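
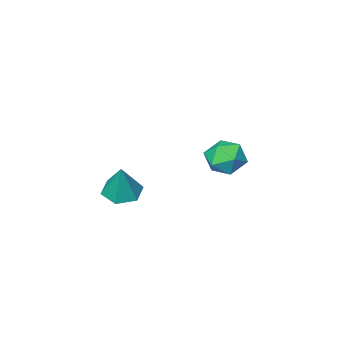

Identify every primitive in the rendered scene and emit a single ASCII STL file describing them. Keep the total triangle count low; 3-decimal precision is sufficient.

solid 
facet normal -0.412 0.816 0.405
outer loop
vertex -3.897 -0.439 2.758
vertex -3.712 -0.912 3.901
vertex -2.831 -0.203 3.368
endloop
endfacet
facet normal -0.093 0.972 -0.214
outer loop
vertex -3.897 -0.439 2.758
vertex -2.831 -0.203 3.368
vertex -2.806 -0.47 2.146
endloop
endfacet
facet normal -0.390 0.570 -0.723
outer loop
vertex -3.897 -0.439 2.758
vertex -2.806 -0.47 2.146
vertex -3.673 -1.344 1.924
endloop
endfacet
facet normal -0.893 0.165 -0.419
outer loop
vertex -3.897 -0.439 2.758
vertex -3.673 -1.344 1.924
vertex -4.233 -1.618 3.009
endloop
endfacet
facet normal -0.907 0.318 0.278
outer loop
vertex -3.897 -0.439 2.758
vertex -4.233 -1.618 3.009
vertex -3.712 -0.912 3.901
endloop
endfacet
facet normal 0.594 0.788 -0.160
outer loop
vertex -2.806 -0.47 2.146
vertex -2.831 -0.203 3.368
vertex -1.947 -0.962 2.911
endloop
endfacet
facet normal 0.078 0.536 0.841
outer loop
vertex -2.831 -0.203 3.368
vertex -3.712 -0.912 3.901
vertex -2.507 -1.236 3.996
endloop
endfacet
facet normal -0.722 -0.271 0.636
outer loop
vertex -3.712 -0.912 3.901
vertex -4.233 -1.618 3.009
vertex -3.374 -2.11 3.774
endloop
endfacet
facet normal -0.699 -0.518 -0.492
outer loop
vertex -4.233 -1.618 3.009
vertex -3.673 -1.344 1.924
vertex -3.349 -2.377 2.552
endloop
endfacet
facet normal 0.114 0.137 -0.984
outer loop
vertex -3.673 -1.344 1.924
vertex -2.806 -0.47 2.146
vertex -2.468 -1.668 2.019
endloop
endfacet
facet normal 0.893 -0.165 0.419
outer loop
vertex -2.283 -2.141 3.162
vertex -1.947 -0.962 2.911
vertex -2.507 -1.236 3.996
endloop
endfacet
facet normal 0.390 -0.570 0.723
outer loop
vertex -2.283 -2.141 3.162
vertex -2.507 -1.236 3.996
vertex -3.374 -2.11 3.774
endloop
endfacet
facet normal 0.093 -0.972 0.214
outer loop
vertex -2.283 -2.141 3.162
vertex -3.374 -2.11 3.774
vertex -3.349 -2.377 2.552
endloop
endfacet
facet normal 0.412 -0.816 -0.405
outer loop
vertex -2.283 -2.141 3.162
vertex -3.349 -2.377 2.552
vertex -2.468 -1.668 2.019
endloop
endfacet
facet normal 0.907 -0.318 -0.278
outer loop
vertex -2.283 -2.141 3.162
vertex -2.468 -1.668 2.019
vertex -1.947 -0.962 2.911
endloop
endfacet
facet normal 0.699 0.518 0.492
outer loop
vertex -2.507 -1.236 3.996
vertex -1.947 -0.962 2.911
vertex -2.831 -0.203 3.368
endloop
endfacet
facet normal -0.114 -0.137 0.984
outer loop
vertex -3.374 -2.11 3.774
vertex -2.507 -1.236 3.996
vertex -3.712 -0.912 3.901
endloop
endfacet
facet normal -0.594 -0.788 0.160
outer loop
vertex -3.349 -2.377 2.552
vertex -3.374 -2.11 3.774
vertex -4.233 -1.618 3.009
endloop
endfacet
facet normal -0.078 -0.536 -0.841
outer loop
vertex -2.468 -1.668 2.019
vertex -3.349 -2.377 2.552
vertex -3.673 -1.344 1.924
endloop
endfacet
facet normal 0.722 0.271 -0.636
outer loop
vertex -1.947 -0.962 2.911
vertex -2.468 -1.668 2.019
vertex -2.806 -0.47 2.146
endloop
endfacet
facet normal -0.216 -0.302 -0.928
outer loop
vertex 4.313 -1.775 2.464
vertex 3.297 -1.366 2.567
vertex 4.107 -0.734 2.173
endloop
endfacet
facet normal 0.964 0.229 0.136
outer loop
vertex 4.313 -1.775 2.464
vertex 4.107 -0.734 2.173
vertex 3.763 -0.714 4.573
endloop
endfacet
facet normal -0.216 -0.302 -0.929
outer loop
vertex 4.107 -0.734 2.173
vertex 3.297 -1.366 2.567
vertex 3.091 -0.325 2.277
endloop
endfacet
facet normal 0.377 0.925 0.046
outer loop
vertex 4.107 -0.734 2.173
vertex 3.091 -0.325 2.277
vertex 3.763 -0.714 4.573
endloop
endfacet
facet normal -0.215 -0.301 -0.929
outer loop
vertex 3.091 -0.325 2.277
vertex 3.297 -1.366 2.567
vertex 2.281 -0.957 2.67
endloop
endfacet
facet normal -0.500 0.818 0.285
outer loop
vertex 3.091 -0.325 2.277
vertex 2.281 -0.957 2.67
vertex 3.763 -0.714 4.573
endloop
endfacet
facet normal -0.216 -0.302 -0.928
outer loop
vertex 2.281 -0.957 2.67
vertex 3.297 -1.366 2.567
vertex 2.487 -1.998 2.961
endloop
endfacet
facet normal -0.790 0.015 0.613
outer loop
vertex 2.281 -0.957 2.67
vertex 2.487 -1.998 2.961
vertex 3.763 -0.714 4.573
endloop
endfacet
facet normal -0.216 -0.302 -0.928
outer loop
vertex 2.487 -1.998 2.961
vertex 3.297 -1.366 2.567
vertex 3.503 -2.407 2.858
endloop
endfacet
facet normal -0.203 -0.681 0.703
outer loop
vertex 2.487 -1.998 2.961
vertex 3.503 -2.407 2.858
vertex 3.763 -0.714 4.573
endloop
endfacet
facet normal -0.216 -0.302 -0.928
outer loop
vertex 3.503 -2.407 2.858
vertex 3.297 -1.366 2.567
vertex 4.313 -1.775 2.464
endloop
endfacet
facet normal 0.674 -0.574 0.465
outer loop
vertex 3.503 -2.407 2.858
vertex 4.313 -1.775 2.464
vertex 3.763 -0.714 4.573
endloop
endfacet

endsolid


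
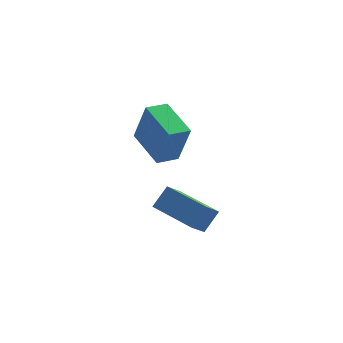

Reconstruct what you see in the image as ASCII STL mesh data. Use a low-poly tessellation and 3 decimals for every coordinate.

solid 
facet normal -0.564 -0.408 -0.718
outer loop
vertex 2.585 -4.547 -1.973
vertex 1.28 -2.999 -1.829
vertex 3.16 -3.99 -2.741
endloop
endfacet
facet normal 0.643 -0.762 -0.071
outer loop
vertex 3.78 -3.541 -1.951
vertex 2.585 -4.547 -1.973
vertex 3.16 -3.99 -2.741
endloop
endfacet
facet normal -0.564 -0.408 -0.718
outer loop
vertex 3.16 -3.99 -2.741
vertex 1.28 -2.999 -1.829
vertex 1.855 -2.442 -2.597
endloop
endfacet
facet normal 0.519 0.502 -0.692
outer loop
vertex 1.855 -2.442 -2.597
vertex 3.78 -3.541 -1.951
vertex 3.16 -3.99 -2.741
endloop
endfacet
facet normal -0.519 -0.502 0.692
outer loop
vertex 2.585 -4.547 -1.973
vertex 1.9 -2.55 -1.039
vertex 1.28 -2.999 -1.829
endloop
endfacet
facet normal 0.643 -0.762 -0.071
outer loop
vertex 3.205 -4.098 -1.183
vertex 2.585 -4.547 -1.973
vertex 3.78 -3.541 -1.951
endloop
endfacet
facet normal -0.519 -0.502 0.692
outer loop
vertex 3.205 -4.098 -1.183
vertex 1.9 -2.55 -1.039
vertex 2.585 -4.547 -1.973
endloop
endfacet
facet normal -0.643 0.762 0.071
outer loop
vertex 1.28 -2.999 -1.829
vertex 1.9 -2.55 -1.039
vertex 1.855 -2.442 -2.597
endloop
endfacet
facet normal 0.519 0.502 -0.692
outer loop
vertex 2.475 -1.993 -1.807
vertex 3.78 -3.541 -1.951
vertex 1.855 -2.442 -2.597
endloop
endfacet
facet normal -0.643 0.762 0.071
outer loop
vertex 1.855 -2.442 -2.597
vertex 1.9 -2.55 -1.039
vertex 2.475 -1.993 -1.807
endloop
endfacet
facet normal 0.564 0.408 0.718
outer loop
vertex 2.475 -1.993 -1.807
vertex 3.205 -4.098 -1.183
vertex 3.78 -3.541 -1.951
endloop
endfacet
facet normal 0.564 0.408 0.718
outer loop
vertex 1.9 -2.55 -1.039
vertex 3.205 -4.098 -1.183
vertex 2.475 -1.993 -1.807
endloop
endfacet
facet normal -0.896 -0.422 0.139
outer loop
vertex 2.225 -0.473 0.483
vertex 1.489 1.253 0.975
vertex 1.768 -0.128 -1.412
endloop
endfacet
facet normal 0.380 -0.890 -0.254
outer loop
vertex 2.691 0.307 -1.555
vertex 2.225 -0.473 0.483
vertex 1.768 -0.128 -1.412
endloop
endfacet
facet normal -0.896 -0.422 0.139
outer loop
vertex 1.768 -0.128 -1.412
vertex 1.489 1.253 0.975
vertex 1.032 1.598 -0.92
endloop
endfacet
facet normal -0.231 0.175 -0.957
outer loop
vertex 1.032 1.598 -0.92
vertex 2.691 0.307 -1.555
vertex 1.768 -0.128 -1.412
endloop
endfacet
facet normal 0.231 -0.175 0.957
outer loop
vertex 2.225 -0.473 0.483
vertex 2.412 1.688 0.832
vertex 1.489 1.253 0.975
endloop
endfacet
facet normal 0.380 -0.890 -0.254
outer loop
vertex 3.148 -0.038 0.34
vertex 2.225 -0.473 0.483
vertex 2.691 0.307 -1.555
endloop
endfacet
facet normal 0.231 -0.175 0.957
outer loop
vertex 3.148 -0.038 0.34
vertex 2.412 1.688 0.832
vertex 2.225 -0.473 0.483
endloop
endfacet
facet normal -0.380 0.890 0.254
outer loop
vertex 1.489 1.253 0.975
vertex 2.412 1.688 0.832
vertex 1.032 1.598 -0.92
endloop
endfacet
facet normal -0.231 0.175 -0.957
outer loop
vertex 1.955 2.033 -1.063
vertex 2.691 0.307 -1.555
vertex 1.032 1.598 -0.92
endloop
endfacet
facet normal -0.380 0.890 0.254
outer loop
vertex 1.032 1.598 -0.92
vertex 2.412 1.688 0.832
vertex 1.955 2.033 -1.063
endloop
endfacet
facet normal 0.896 0.422 -0.139
outer loop
vertex 1.955 2.033 -1.063
vertex 3.148 -0.038 0.34
vertex 2.691 0.307 -1.555
endloop
endfacet
facet normal 0.896 0.422 -0.139
outer loop
vertex 2.412 1.688 0.832
vertex 3.148 -0.038 0.34
vertex 1.955 2.033 -1.063
endloop
endfacet

endsolid


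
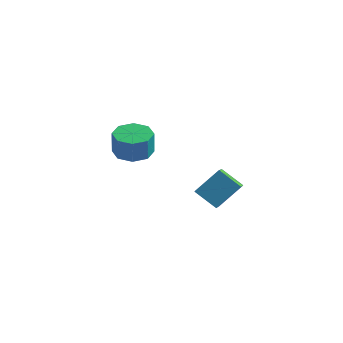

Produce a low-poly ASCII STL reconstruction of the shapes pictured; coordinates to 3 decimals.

solid 
facet normal -0.463 -0.584 -0.666
outer loop
vertex 2.678 -3.478 2.948
vertex 2.233 -2.246 2.177
vertex 3.807 -3.532 2.211
endloop
endfacet
facet normal 0.293 -0.811 0.507
outer loop
vertex 4.567 -2.574 3.303
vertex 2.678 -3.478 2.948
vertex 3.807 -3.532 2.211
endloop
endfacet
facet normal -0.463 -0.585 -0.666
outer loop
vertex 3.807 -3.532 2.211
vertex 2.233 -2.246 2.177
vertex 3.363 -2.301 1.439
endloop
endfacet
facet normal 0.837 -0.041 -0.546
outer loop
vertex 3.363 -2.301 1.439
vertex 4.567 -2.574 3.303
vertex 3.807 -3.532 2.211
endloop
endfacet
facet normal -0.836 0.040 0.547
outer loop
vertex 2.678 -3.478 2.948
vertex 2.993 -1.288 3.269
vertex 2.233 -2.246 2.177
endloop
endfacet
facet normal 0.292 -0.810 0.508
outer loop
vertex 3.437 -2.519 4.041
vertex 2.678 -3.478 2.948
vertex 4.567 -2.574 3.303
endloop
endfacet
facet normal -0.837 0.040 0.546
outer loop
vertex 3.437 -2.519 4.041
vertex 2.993 -1.288 3.269
vertex 2.678 -3.478 2.948
endloop
endfacet
facet normal -0.292 0.810 -0.508
outer loop
vertex 2.233 -2.246 2.177
vertex 2.993 -1.288 3.269
vertex 3.363 -2.301 1.439
endloop
endfacet
facet normal 0.837 -0.040 -0.546
outer loop
vertex 4.122 -1.342 2.532
vertex 4.567 -2.574 3.303
vertex 3.363 -2.301 1.439
endloop
endfacet
facet normal -0.293 0.810 -0.508
outer loop
vertex 3.363 -2.301 1.439
vertex 2.993 -1.288 3.269
vertex 4.122 -1.342 2.532
endloop
endfacet
facet normal 0.464 0.584 0.666
outer loop
vertex 4.122 -1.342 2.532
vertex 3.437 -2.519 4.041
vertex 4.567 -2.574 3.303
endloop
endfacet
facet normal 0.463 0.585 0.666
outer loop
vertex 2.993 -1.288 3.269
vertex 3.437 -2.519 4.041
vertex 4.122 -1.342 2.532
endloop
endfacet
facet normal -0.052 0.089 -0.995
outer loop
vertex -1.411 0.404 2.262
vertex -2.324 -0.051 2.269
vertex -1.998 0.913 2.338
endloop
endfacet
facet normal 0.657 0.753 0.034
outer loop
vertex -1.411 0.404 2.262
vertex -1.998 0.913 2.338
vertex -1.343 0.285 3.585
endloop
endfacet
facet normal 0.657 0.753 0.034
outer loop
vertex -1.343 0.285 3.585
vertex -1.998 0.913 2.338
vertex -1.93 0.794 3.661
endloop
endfacet
facet normal 0.051 -0.090 0.995
outer loop
vertex -1.343 0.285 3.585
vertex -1.93 0.794 3.661
vertex -2.256 -0.169 3.591
endloop
endfacet
facet normal -0.051 0.088 -0.995
outer loop
vertex -1.998 0.913 2.338
vertex -2.324 -0.051 2.269
vertex -2.776 0.858 2.373
endloop
endfacet
facet normal -0.066 0.993 0.093
outer loop
vertex -1.998 0.913 2.338
vertex -2.776 0.858 2.373
vertex -1.93 0.794 3.661
endloop
endfacet
facet normal -0.066 0.993 0.093
outer loop
vertex -1.93 0.794 3.661
vertex -2.776 0.858 2.373
vertex -2.708 0.739 3.696
endloop
endfacet
facet normal 0.051 -0.090 0.995
outer loop
vertex -1.93 0.794 3.661
vertex -2.708 0.739 3.696
vertex -2.256 -0.169 3.591
endloop
endfacet
facet normal -0.051 0.088 -0.995
outer loop
vertex -2.776 0.858 2.373
vertex -2.324 -0.051 2.269
vertex -3.289 0.27 2.347
endloop
endfacet
facet normal -0.752 0.652 0.097
outer loop
vertex -2.776 0.858 2.373
vertex -3.289 0.27 2.347
vertex -2.708 0.739 3.696
endloop
endfacet
facet normal -0.752 0.652 0.097
outer loop
vertex -2.708 0.739 3.696
vertex -3.289 0.27 2.347
vertex -3.221 0.151 3.67
endloop
endfacet
facet normal 0.052 -0.089 0.995
outer loop
vertex -2.708 0.739 3.696
vertex -3.221 0.151 3.67
vertex -2.256 -0.169 3.591
endloop
endfacet
facet normal -0.051 0.089 -0.995
outer loop
vertex -3.289 0.27 2.347
vertex -2.324 -0.051 2.269
vertex -3.237 -0.505 2.275
endloop
endfacet
facet normal -0.996 -0.071 0.045
outer loop
vertex -3.289 0.27 2.347
vertex -3.237 -0.505 2.275
vertex -3.221 0.151 3.67
endloop
endfacet
facet normal -0.996 -0.071 0.045
outer loop
vertex -3.221 0.151 3.67
vertex -3.237 -0.505 2.275
vertex -3.169 -0.624 3.598
endloop
endfacet
facet normal 0.052 -0.089 0.995
outer loop
vertex -3.221 0.151 3.67
vertex -3.169 -0.624 3.598
vertex -2.256 -0.169 3.591
endloop
endfacet
facet normal -0.051 0.090 -0.995
outer loop
vertex -3.237 -0.505 2.275
vertex -2.324 -0.051 2.269
vertex -2.65 -1.014 2.199
endloop
endfacet
facet normal -0.657 -0.753 -0.034
outer loop
vertex -3.237 -0.505 2.275
vertex -2.65 -1.014 2.199
vertex -3.169 -0.624 3.598
endloop
endfacet
facet normal -0.657 -0.753 -0.034
outer loop
vertex -3.169 -0.624 3.598
vertex -2.65 -1.014 2.199
vertex -2.582 -1.133 3.522
endloop
endfacet
facet normal 0.052 -0.089 0.995
outer loop
vertex -3.169 -0.624 3.598
vertex -2.582 -1.133 3.522
vertex -2.256 -0.169 3.591
endloop
endfacet
facet normal -0.051 0.090 -0.995
outer loop
vertex -2.65 -1.014 2.199
vertex -2.324 -0.051 2.269
vertex -1.872 -0.959 2.164
endloop
endfacet
facet normal 0.066 -0.993 -0.093
outer loop
vertex -2.65 -1.014 2.199
vertex -1.872 -0.959 2.164
vertex -2.582 -1.133 3.522
endloop
endfacet
facet normal 0.066 -0.993 -0.093
outer loop
vertex -2.582 -1.133 3.522
vertex -1.872 -0.959 2.164
vertex -1.804 -1.078 3.487
endloop
endfacet
facet normal 0.051 -0.088 0.995
outer loop
vertex -2.582 -1.133 3.522
vertex -1.804 -1.078 3.487
vertex -2.256 -0.169 3.591
endloop
endfacet
facet normal -0.052 0.089 -0.995
outer loop
vertex -1.872 -0.959 2.164
vertex -2.324 -0.051 2.269
vertex -1.359 -0.371 2.19
endloop
endfacet
facet normal 0.752 -0.652 -0.097
outer loop
vertex -1.872 -0.959 2.164
vertex -1.359 -0.371 2.19
vertex -1.804 -1.078 3.487
endloop
endfacet
facet normal 0.752 -0.652 -0.097
outer loop
vertex -1.804 -1.078 3.487
vertex -1.359 -0.371 2.19
vertex -1.291 -0.49 3.513
endloop
endfacet
facet normal 0.051 -0.088 0.995
outer loop
vertex -1.804 -1.078 3.487
vertex -1.291 -0.49 3.513
vertex -2.256 -0.169 3.591
endloop
endfacet
facet normal -0.052 0.089 -0.995
outer loop
vertex -1.359 -0.371 2.19
vertex -2.324 -0.051 2.269
vertex -1.411 0.404 2.262
endloop
endfacet
facet normal 0.996 0.071 -0.045
outer loop
vertex -1.359 -0.371 2.19
vertex -1.411 0.404 2.262
vertex -1.291 -0.49 3.513
endloop
endfacet
facet normal 0.996 0.071 -0.045
outer loop
vertex -1.291 -0.49 3.513
vertex -1.411 0.404 2.262
vertex -1.343 0.285 3.585
endloop
endfacet
facet normal 0.051 -0.089 0.995
outer loop
vertex -1.291 -0.49 3.513
vertex -1.343 0.285 3.585
vertex -2.256 -0.169 3.591
endloop
endfacet

endsolid


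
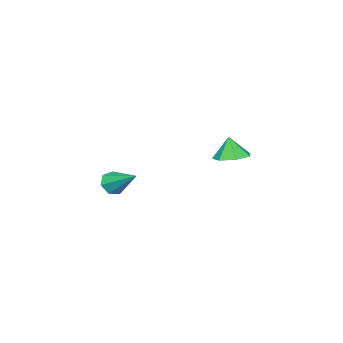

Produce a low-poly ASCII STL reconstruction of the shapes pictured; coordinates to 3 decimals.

solid 
facet normal -0.132 -0.841 -0.524
outer loop
vertex -1.17 -2.884 -0.599
vertex -1.451 -2.555 -1.056
vertex -0.84 -2.692 -0.99
endloop
endfacet
facet normal 0.787 -0.123 0.604
outer loop
vertex -1.17 -2.884 -0.599
vertex -0.84 -2.692 -0.99
vertex -1.229 -1.125 -0.164
endloop
endfacet
facet normal -0.132 -0.841 -0.525
outer loop
vertex -0.84 -2.692 -0.99
vertex -1.451 -2.555 -1.056
vertex -0.97 -2.396 -1.431
endloop
endfacet
facet normal 0.954 0.285 -0.090
outer loop
vertex -0.84 -2.692 -0.99
vertex -0.97 -2.396 -1.431
vertex -1.229 -1.125 -0.164
endloop
endfacet
facet normal -0.131 -0.841 -0.525
outer loop
vertex -0.97 -2.396 -1.431
vertex -1.451 -2.555 -1.056
vertex -1.462 -2.22 -1.59
endloop
endfacet
facet normal 0.434 0.679 -0.592
outer loop
vertex -0.97 -2.396 -1.431
vertex -1.462 -2.22 -1.59
vertex -1.229 -1.125 -0.164
endloop
endfacet
facet normal -0.130 -0.841 -0.525
outer loop
vertex -1.462 -2.22 -1.59
vertex -1.451 -2.555 -1.056
vertex -1.946 -2.296 -1.348
endloop
endfacet
facet normal -0.381 0.762 -0.523
outer loop
vertex -1.462 -2.22 -1.59
vertex -1.946 -2.296 -1.348
vertex -1.229 -1.125 -0.164
endloop
endfacet
facet normal -0.130 -0.841 -0.525
outer loop
vertex -1.946 -2.296 -1.348
vertex -1.451 -2.555 -1.056
vertex -2.058 -2.567 -0.886
endloop
endfacet
facet normal -0.879 0.473 0.064
outer loop
vertex -1.946 -2.296 -1.348
vertex -2.058 -2.567 -0.886
vertex -1.229 -1.125 -0.164
endloop
endfacet
facet normal -0.131 -0.841 -0.526
outer loop
vertex -2.058 -2.567 -0.886
vertex -1.451 -2.555 -1.056
vertex -1.712 -2.829 -0.553
endloop
endfacet
facet normal -0.683 0.027 0.730
outer loop
vertex -2.058 -2.567 -0.886
vertex -1.712 -2.829 -0.553
vertex -1.229 -1.125 -0.164
endloop
endfacet
facet normal -0.130 -0.841 -0.525
outer loop
vertex -1.712 -2.829 -0.553
vertex -1.451 -2.555 -1.056
vertex -1.17 -2.884 -0.599
endloop
endfacet
facet normal 0.058 -0.238 0.970
outer loop
vertex -1.712 -2.829 -0.553
vertex -1.17 -2.884 -0.599
vertex -1.229 -1.125 -0.164
endloop
endfacet
facet normal 0.064 0.223 -0.973
outer loop
vertex -1.613 2.416 1.633
vertex -2.077 3.033 1.744
vertex -1.299 2.996 1.787
endloop
endfacet
facet normal 0.691 -0.510 0.513
outer loop
vertex -1.613 2.416 1.633
vertex -1.299 2.996 1.787
vertex -2.143 2.807 2.736
endloop
endfacet
facet normal 0.064 0.222 -0.973
outer loop
vertex -1.299 2.996 1.787
vertex -2.077 3.033 1.744
vertex -1.571 3.604 1.908
endloop
endfacet
facet normal 0.715 0.186 0.673
outer loop
vertex -1.299 2.996 1.787
vertex -1.571 3.604 1.908
vertex -2.143 2.807 2.736
endloop
endfacet
facet normal 0.065 0.222 -0.973
outer loop
vertex -1.571 3.604 1.908
vertex -2.077 3.033 1.744
vertex -2.224 3.782 1.905
endloop
endfacet
facet normal 0.173 0.647 0.742
outer loop
vertex -1.571 3.604 1.908
vertex -2.224 3.782 1.905
vertex -2.143 2.807 2.736
endloop
endfacet
facet normal 0.065 0.222 -0.973
outer loop
vertex -2.224 3.782 1.905
vertex -2.077 3.033 1.744
vertex -2.767 3.397 1.781
endloop
endfacet
facet normal -0.526 0.526 0.668
outer loop
vertex -2.224 3.782 1.905
vertex -2.767 3.397 1.781
vertex -2.143 2.807 2.736
endloop
endfacet
facet normal 0.065 0.222 -0.973
outer loop
vertex -2.767 3.397 1.781
vertex -2.077 3.033 1.744
vertex -2.79 2.737 1.629
endloop
endfacet
facet normal -0.858 -0.087 0.507
outer loop
vertex -2.767 3.397 1.781
vertex -2.79 2.737 1.629
vertex -2.143 2.807 2.736
endloop
endfacet
facet normal 0.064 0.223 -0.973
outer loop
vertex -2.79 2.737 1.629
vertex -2.077 3.033 1.744
vertex -2.276 2.301 1.563
endloop
endfacet
facet normal -0.570 -0.729 0.379
outer loop
vertex -2.79 2.737 1.629
vertex -2.276 2.301 1.563
vertex -2.143 2.807 2.736
endloop
endfacet
facet normal 0.064 0.223 -0.973
outer loop
vertex -2.276 2.301 1.563
vertex -2.077 3.033 1.744
vertex -1.613 2.416 1.633
endloop
endfacet
facet normal 0.119 -0.917 0.382
outer loop
vertex -2.276 2.301 1.563
vertex -1.613 2.416 1.633
vertex -2.143 2.807 2.736
endloop
endfacet

endsolid


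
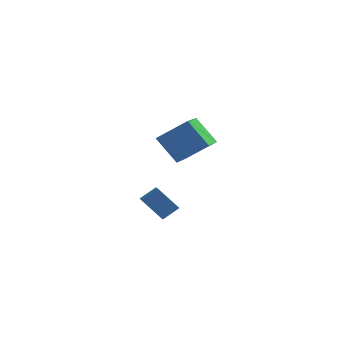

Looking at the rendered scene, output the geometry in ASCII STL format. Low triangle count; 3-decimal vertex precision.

solid 
facet normal -0.782 -0.154 -0.604
outer loop
vertex -2.178 2.365 -0.846
vertex -2.089 4.28 -1.451
vertex -1.003 1.87 -2.242
endloop
endfacet
facet normal -0.044 -0.953 0.301
outer loop
vertex 0.569 2.18 -1.029
vertex -2.178 2.365 -0.846
vertex -1.003 1.87 -2.242
endloop
endfacet
facet normal -0.782 -0.155 -0.603
outer loop
vertex -1.003 1.87 -2.242
vertex -2.089 4.28 -1.451
vertex -0.915 3.785 -2.847
endloop
endfacet
facet normal 0.621 -0.262 -0.738
outer loop
vertex -0.915 3.785 -2.847
vertex 0.569 2.18 -1.029
vertex -1.003 1.87 -2.242
endloop
endfacet
facet normal -0.621 0.262 0.738
outer loop
vertex -2.178 2.365 -0.846
vertex -0.517 4.59 -0.238
vertex -2.089 4.28 -1.451
endloop
endfacet
facet normal -0.044 -0.953 0.301
outer loop
vertex -0.605 2.675 0.367
vertex -2.178 2.365 -0.846
vertex 0.569 2.18 -1.029
endloop
endfacet
facet normal -0.621 0.262 0.739
outer loop
vertex -0.605 2.675 0.367
vertex -0.517 4.59 -0.238
vertex -2.178 2.365 -0.846
endloop
endfacet
facet normal 0.044 0.953 -0.301
outer loop
vertex -2.089 4.28 -1.451
vertex -0.517 4.59 -0.238
vertex -0.915 3.785 -2.847
endloop
endfacet
facet normal 0.621 -0.262 -0.739
outer loop
vertex 0.658 4.095 -1.634
vertex 0.569 2.18 -1.029
vertex -0.915 3.785 -2.847
endloop
endfacet
facet normal 0.044 0.953 -0.301
outer loop
vertex -0.915 3.785 -2.847
vertex -0.517 4.59 -0.238
vertex 0.658 4.095 -1.634
endloop
endfacet
facet normal 0.782 0.154 0.603
outer loop
vertex 0.658 4.095 -1.634
vertex -0.605 2.675 0.367
vertex 0.569 2.18 -1.029
endloop
endfacet
facet normal 0.782 0.155 0.604
outer loop
vertex -0.517 4.59 -0.238
vertex -0.605 2.675 0.367
vertex 0.658 4.095 -1.634
endloop
endfacet
facet normal -0.697 0.145 0.703
outer loop
vertex -0.983 -3.017 -1.68
vertex -1.366 -1.584 -2.355
vertex -1.688 -3.489 -2.282
endloop
endfacet
facet normal 0.235 -0.879 0.414
outer loop
vertex -0.594 -3.716 -3.385
vertex -0.983 -3.017 -1.68
vertex -1.688 -3.489 -2.282
endloop
endfacet
facet normal -0.697 0.145 0.703
outer loop
vertex -1.688 -3.489 -2.282
vertex -1.366 -1.584 -2.355
vertex -2.071 -2.055 -2.957
endloop
endfacet
facet normal -0.678 -0.453 -0.579
outer loop
vertex -2.071 -2.055 -2.957
vertex -0.594 -3.716 -3.385
vertex -1.688 -3.489 -2.282
endloop
endfacet
facet normal 0.678 0.454 0.579
outer loop
vertex -0.983 -3.017 -1.68
vertex -0.272 -1.811 -3.458
vertex -1.366 -1.584 -2.355
endloop
endfacet
facet normal 0.234 -0.880 0.414
outer loop
vertex 0.111 -3.245 -2.783
vertex -0.983 -3.017 -1.68
vertex -0.594 -3.716 -3.385
endloop
endfacet
facet normal 0.678 0.453 0.579
outer loop
vertex 0.111 -3.245 -2.783
vertex -0.272 -1.811 -3.458
vertex -0.983 -3.017 -1.68
endloop
endfacet
facet normal -0.235 0.880 -0.414
outer loop
vertex -1.366 -1.584 -2.355
vertex -0.272 -1.811 -3.458
vertex -2.071 -2.055 -2.957
endloop
endfacet
facet normal -0.678 -0.454 -0.579
outer loop
vertex -0.977 -2.283 -4.06
vertex -0.594 -3.716 -3.385
vertex -2.071 -2.055 -2.957
endloop
endfacet
facet normal -0.235 0.879 -0.415
outer loop
vertex -2.071 -2.055 -2.957
vertex -0.272 -1.811 -3.458
vertex -0.977 -2.283 -4.06
endloop
endfacet
facet normal 0.697 -0.145 -0.703
outer loop
vertex -0.977 -2.283 -4.06
vertex 0.111 -3.245 -2.783
vertex -0.594 -3.716 -3.385
endloop
endfacet
facet normal 0.697 -0.145 -0.703
outer loop
vertex -0.272 -1.811 -3.458
vertex 0.111 -3.245 -2.783
vertex -0.977 -2.283 -4.06
endloop
endfacet

endsolid


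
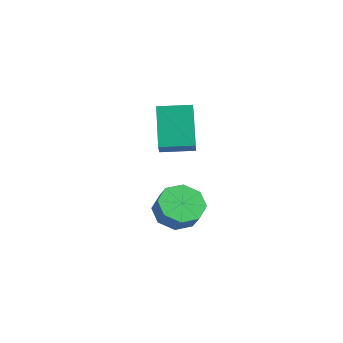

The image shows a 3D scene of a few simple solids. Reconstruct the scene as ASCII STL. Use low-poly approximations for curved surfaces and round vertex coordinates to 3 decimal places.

solid 
facet normal -0.579 0.447 0.682
outer loop
vertex 2.866 3.056 4.041
vertex 3.831 4.176 4.126
vertex 2.391 3.52 3.334
endloop
endfacet
facet normal -0.652 -0.756 -0.058
outer loop
vertex 3.629 2.564 1.874
vertex 2.866 3.056 4.041
vertex 2.391 3.52 3.334
endloop
endfacet
facet normal -0.579 0.447 0.682
outer loop
vertex 2.391 3.52 3.334
vertex 3.831 4.176 4.126
vertex 3.355 4.639 3.419
endloop
endfacet
facet normal -0.490 0.478 -0.729
outer loop
vertex 3.355 4.639 3.419
vertex 3.629 2.564 1.874
vertex 2.391 3.52 3.334
endloop
endfacet
facet normal 0.490 -0.478 0.729
outer loop
vertex 2.866 3.056 4.041
vertex 5.069 3.22 2.666
vertex 3.831 4.176 4.126
endloop
endfacet
facet normal -0.651 -0.757 -0.057
outer loop
vertex 4.105 2.101 2.581
vertex 2.866 3.056 4.041
vertex 3.629 2.564 1.874
endloop
endfacet
facet normal 0.490 -0.478 0.729
outer loop
vertex 4.105 2.101 2.581
vertex 5.069 3.22 2.666
vertex 2.866 3.056 4.041
endloop
endfacet
facet normal 0.651 0.757 0.057
outer loop
vertex 3.831 4.176 4.126
vertex 5.069 3.22 2.666
vertex 3.355 4.639 3.419
endloop
endfacet
facet normal -0.490 0.478 -0.729
outer loop
vertex 4.594 3.684 1.959
vertex 3.629 2.564 1.874
vertex 3.355 4.639 3.419
endloop
endfacet
facet normal 0.652 0.756 0.058
outer loop
vertex 3.355 4.639 3.419
vertex 5.069 3.22 2.666
vertex 4.594 3.684 1.959
endloop
endfacet
facet normal 0.579 -0.447 -0.682
outer loop
vertex 4.594 3.684 1.959
vertex 4.105 2.101 2.581
vertex 3.629 2.564 1.874
endloop
endfacet
facet normal 0.579 -0.447 -0.682
outer loop
vertex 5.069 3.22 2.666
vertex 4.105 2.101 2.581
vertex 4.594 3.684 1.959
endloop
endfacet
facet normal -0.562 0.151 -0.813
outer loop
vertex 4.194 2.906 -2.728
vertex 3.55 3.518 -2.169
vertex 4.417 3.678 -2.739
endloop
endfacet
facet normal 0.778 -0.233 -0.583
outer loop
vertex 4.194 2.906 -2.728
vertex 4.417 3.678 -2.739
vertex 4.774 2.75 -1.891
endloop
endfacet
facet normal 0.778 -0.233 -0.583
outer loop
vertex 4.774 2.75 -1.891
vertex 4.417 3.678 -2.739
vertex 4.997 3.522 -1.902
endloop
endfacet
facet normal 0.563 -0.151 0.813
outer loop
vertex 4.774 2.75 -1.891
vertex 4.997 3.522 -1.902
vertex 4.13 3.362 -1.331
endloop
endfacet
facet normal -0.562 0.151 -0.813
outer loop
vertex 4.417 3.678 -2.739
vertex 3.55 3.518 -2.169
vertex 4.132 4.356 -2.416
endloop
endfacet
facet normal 0.747 0.515 -0.421
outer loop
vertex 4.417 3.678 -2.739
vertex 4.132 4.356 -2.416
vertex 4.997 3.522 -1.902
endloop
endfacet
facet normal 0.747 0.514 -0.422
outer loop
vertex 4.997 3.522 -1.902
vertex 4.132 4.356 -2.416
vertex 4.712 4.201 -1.579
endloop
endfacet
facet normal 0.563 -0.150 0.813
outer loop
vertex 4.997 3.522 -1.902
vertex 4.712 4.201 -1.579
vertex 4.13 3.362 -1.331
endloop
endfacet
facet normal -0.563 0.151 -0.813
outer loop
vertex 4.132 4.356 -2.416
vertex 3.55 3.518 -2.169
vertex 3.506 4.543 -1.948
endloop
endfacet
facet normal 0.277 0.961 -0.014
outer loop
vertex 4.132 4.356 -2.416
vertex 3.506 4.543 -1.948
vertex 4.712 4.201 -1.579
endloop
endfacet
facet normal 0.277 0.961 -0.014
outer loop
vertex 4.712 4.201 -1.579
vertex 3.506 4.543 -1.948
vertex 4.086 4.388 -1.111
endloop
endfacet
facet normal 0.563 -0.150 0.813
outer loop
vertex 4.712 4.201 -1.579
vertex 4.086 4.388 -1.111
vertex 4.13 3.362 -1.331
endloop
endfacet
facet normal -0.563 0.151 -0.813
outer loop
vertex 3.506 4.543 -1.948
vertex 3.55 3.518 -2.169
vertex 2.906 4.13 -1.609
endloop
endfacet
facet normal -0.354 0.844 0.402
outer loop
vertex 3.506 4.543 -1.948
vertex 2.906 4.13 -1.609
vertex 4.086 4.388 -1.111
endloop
endfacet
facet normal -0.355 0.844 0.403
outer loop
vertex 4.086 4.388 -1.111
vertex 2.906 4.13 -1.609
vertex 3.486 3.974 -0.772
endloop
endfacet
facet normal 0.563 -0.150 0.813
outer loop
vertex 4.086 4.388 -1.111
vertex 3.486 3.974 -0.772
vertex 4.13 3.362 -1.331
endloop
endfacet
facet normal -0.563 0.151 -0.813
outer loop
vertex 2.906 4.13 -1.609
vertex 3.55 3.518 -2.169
vertex 2.683 3.358 -1.598
endloop
endfacet
facet normal -0.778 0.233 0.583
outer loop
vertex 2.906 4.13 -1.609
vertex 2.683 3.358 -1.598
vertex 3.486 3.974 -0.772
endloop
endfacet
facet normal -0.778 0.233 0.583
outer loop
vertex 3.486 3.974 -0.772
vertex 2.683 3.358 -1.598
vertex 3.263 3.202 -0.761
endloop
endfacet
facet normal 0.562 -0.151 0.813
outer loop
vertex 3.486 3.974 -0.772
vertex 3.263 3.202 -0.761
vertex 4.13 3.362 -1.331
endloop
endfacet
facet normal -0.563 0.150 -0.813
outer loop
vertex 2.683 3.358 -1.598
vertex 3.55 3.518 -2.169
vertex 2.968 2.679 -1.921
endloop
endfacet
facet normal -0.747 -0.514 0.422
outer loop
vertex 2.683 3.358 -1.598
vertex 2.968 2.679 -1.921
vertex 3.263 3.202 -0.761
endloop
endfacet
facet normal -0.746 -0.515 0.422
outer loop
vertex 3.263 3.202 -0.761
vertex 2.968 2.679 -1.921
vertex 3.548 2.524 -1.084
endloop
endfacet
facet normal 0.562 -0.151 0.813
outer loop
vertex 3.263 3.202 -0.761
vertex 3.548 2.524 -1.084
vertex 4.13 3.362 -1.331
endloop
endfacet
facet normal -0.563 0.150 -0.813
outer loop
vertex 2.968 2.679 -1.921
vertex 3.55 3.518 -2.169
vertex 3.594 2.492 -2.389
endloop
endfacet
facet normal -0.277 -0.961 0.014
outer loop
vertex 2.968 2.679 -1.921
vertex 3.594 2.492 -2.389
vertex 3.548 2.524 -1.084
endloop
endfacet
facet normal -0.277 -0.961 0.014
outer loop
vertex 3.548 2.524 -1.084
vertex 3.594 2.492 -2.389
vertex 4.174 2.337 -1.552
endloop
endfacet
facet normal 0.563 -0.151 0.813
outer loop
vertex 3.548 2.524 -1.084
vertex 4.174 2.337 -1.552
vertex 4.13 3.362 -1.331
endloop
endfacet
facet normal -0.563 0.150 -0.813
outer loop
vertex 3.594 2.492 -2.389
vertex 3.55 3.518 -2.169
vertex 4.194 2.906 -2.728
endloop
endfacet
facet normal 0.355 -0.844 -0.402
outer loop
vertex 3.594 2.492 -2.389
vertex 4.194 2.906 -2.728
vertex 4.174 2.337 -1.552
endloop
endfacet
facet normal 0.354 -0.844 -0.402
outer loop
vertex 4.174 2.337 -1.552
vertex 4.194 2.906 -2.728
vertex 4.774 2.75 -1.891
endloop
endfacet
facet normal 0.563 -0.151 0.813
outer loop
vertex 4.174 2.337 -1.552
vertex 4.774 2.75 -1.891
vertex 4.13 3.362 -1.331
endloop
endfacet

endsolid


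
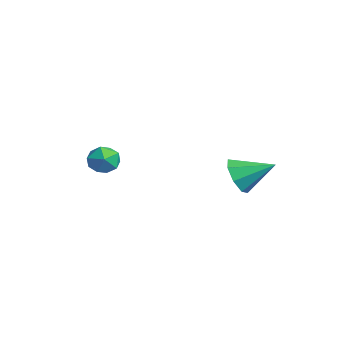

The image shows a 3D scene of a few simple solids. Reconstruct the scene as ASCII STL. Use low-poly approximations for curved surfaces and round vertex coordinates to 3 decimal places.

solid 
facet normal -0.408 -0.801 -0.437
outer loop
vertex 2.332 0.768 3.023
vertex 2.005 1.239 2.465
vertex 2.698 0.846 2.538
endloop
endfacet
facet normal 0.801 -0.141 0.582
outer loop
vertex 2.332 0.768 3.023
vertex 2.698 0.846 2.538
vertex 2.575 2.361 3.075
endloop
endfacet
facet normal -0.409 -0.802 -0.436
outer loop
vertex 2.698 0.846 2.538
vertex 2.005 1.239 2.465
vertex 2.657 1.154 2.01
endloop
endfacet
facet normal 0.996 0.090 -0.025
outer loop
vertex 2.698 0.846 2.538
vertex 2.657 1.154 2.01
vertex 2.575 2.361 3.075
endloop
endfacet
facet normal -0.408 -0.803 -0.435
outer loop
vertex 2.657 1.154 2.01
vertex 2.005 1.239 2.465
vertex 2.234 1.511 1.748
endloop
endfacet
facet normal 0.719 0.487 -0.497
outer loop
vertex 2.657 1.154 2.01
vertex 2.234 1.511 1.748
vertex 2.575 2.361 3.075
endloop
endfacet
facet normal -0.409 -0.802 -0.435
outer loop
vertex 2.234 1.511 1.748
vertex 2.005 1.239 2.465
vertex 1.677 1.709 1.906
endloop
endfacet
facet normal 0.133 0.819 -0.559
outer loop
vertex 2.234 1.511 1.748
vertex 1.677 1.709 1.906
vertex 2.575 2.361 3.075
endloop
endfacet
facet normal -0.407 -0.803 -0.436
outer loop
vertex 1.677 1.709 1.906
vertex 2.005 1.239 2.465
vertex 1.311 1.631 2.391
endloop
endfacet
facet normal -0.420 0.891 -0.174
outer loop
vertex 1.677 1.709 1.906
vertex 1.311 1.631 2.391
vertex 2.575 2.361 3.075
endloop
endfacet
facet normal -0.407 -0.802 -0.437
outer loop
vertex 1.311 1.631 2.391
vertex 2.005 1.239 2.465
vertex 1.352 1.323 2.919
endloop
endfacet
facet normal -0.615 0.659 0.432
outer loop
vertex 1.311 1.631 2.391
vertex 1.352 1.323 2.919
vertex 2.575 2.361 3.075
endloop
endfacet
facet normal -0.407 -0.802 -0.437
outer loop
vertex 1.352 1.323 2.919
vertex 2.005 1.239 2.465
vertex 1.775 0.966 3.181
endloop
endfacet
facet normal -0.338 0.263 0.904
outer loop
vertex 1.352 1.323 2.919
vertex 1.775 0.966 3.181
vertex 2.575 2.361 3.075
endloop
endfacet
facet normal -0.409 -0.801 -0.437
outer loop
vertex 1.775 0.966 3.181
vertex 2.005 1.239 2.465
vertex 2.332 0.768 3.023
endloop
endfacet
facet normal 0.249 -0.070 0.966
outer loop
vertex 1.775 0.966 3.181
vertex 2.332 0.768 3.023
vertex 2.575 2.361 3.075
endloop
endfacet
facet normal -0.717 0.696 -0.031
outer loop
vertex -2.55 -1.577 1.816
vertex -3.037 -2.082 1.747
vertex -2.848 -1.859 2.389
endloop
endfacet
facet normal -0.166 0.916 0.365
outer loop
vertex -2.55 -1.577 1.816
vertex -2.848 -1.859 2.389
vertex -2.156 -1.73 2.379
endloop
endfacet
facet normal 0.418 0.907 -0.046
outer loop
vertex -2.55 -1.577 1.816
vertex -2.156 -1.73 2.379
vertex -1.917 -1.873 1.732
endloop
endfacet
facet normal 0.226 0.682 -0.696
outer loop
vertex -2.55 -1.577 1.816
vertex -1.917 -1.873 1.732
vertex -2.462 -2.09 1.342
endloop
endfacet
facet normal -0.475 0.552 -0.685
outer loop
vertex -2.55 -1.577 1.816
vertex -2.462 -2.09 1.342
vertex -3.037 -2.082 1.747
endloop
endfacet
facet normal -0.070 0.444 0.893
outer loop
vertex -2.156 -1.73 2.379
vertex -2.848 -1.859 2.389
vertex -2.398 -2.33 2.658
endloop
endfacet
facet normal -0.963 0.089 0.253
outer loop
vertex -2.848 -1.859 2.389
vertex -3.037 -2.082 1.747
vertex -2.943 -2.547 2.268
endloop
endfacet
facet normal -0.571 -0.145 -0.808
outer loop
vertex -3.037 -2.082 1.747
vertex -2.462 -2.09 1.342
vertex -2.704 -2.69 1.621
endloop
endfacet
facet normal 0.563 0.067 -0.824
outer loop
vertex -2.462 -2.09 1.342
vertex -1.917 -1.873 1.732
vertex -2.012 -2.561 1.611
endloop
endfacet
facet normal 0.873 0.431 0.227
outer loop
vertex -1.917 -1.873 1.732
vertex -2.156 -1.73 2.379
vertex -1.823 -2.338 2.253
endloop
endfacet
facet normal -0.226 -0.682 0.696
outer loop
vertex -2.31 -2.843 2.184
vertex -2.398 -2.33 2.658
vertex -2.943 -2.547 2.268
endloop
endfacet
facet normal -0.418 -0.907 0.046
outer loop
vertex -2.31 -2.843 2.184
vertex -2.943 -2.547 2.268
vertex -2.704 -2.69 1.621
endloop
endfacet
facet normal 0.166 -0.916 -0.365
outer loop
vertex -2.31 -2.843 2.184
vertex -2.704 -2.69 1.621
vertex -2.012 -2.561 1.611
endloop
endfacet
facet normal 0.717 -0.696 0.031
outer loop
vertex -2.31 -2.843 2.184
vertex -2.012 -2.561 1.611
vertex -1.823 -2.338 2.253
endloop
endfacet
facet normal 0.475 -0.552 0.685
outer loop
vertex -2.31 -2.843 2.184
vertex -1.823 -2.338 2.253
vertex -2.398 -2.33 2.658
endloop
endfacet
facet normal -0.563 -0.067 0.824
outer loop
vertex -2.943 -2.547 2.268
vertex -2.398 -2.33 2.658
vertex -2.848 -1.859 2.389
endloop
endfacet
facet normal -0.873 -0.431 -0.227
outer loop
vertex -2.704 -2.69 1.621
vertex -2.943 -2.547 2.268
vertex -3.037 -2.082 1.747
endloop
endfacet
facet normal 0.070 -0.444 -0.893
outer loop
vertex -2.012 -2.561 1.611
vertex -2.704 -2.69 1.621
vertex -2.462 -2.09 1.342
endloop
endfacet
facet normal 0.963 -0.089 -0.253
outer loop
vertex -1.823 -2.338 2.253
vertex -2.012 -2.561 1.611
vertex -1.917 -1.873 1.732
endloop
endfacet
facet normal 0.571 0.145 0.808
outer loop
vertex -2.398 -2.33 2.658
vertex -1.823 -2.338 2.253
vertex -2.156 -1.73 2.379
endloop
endfacet

endsolid


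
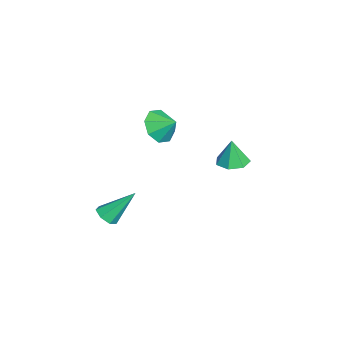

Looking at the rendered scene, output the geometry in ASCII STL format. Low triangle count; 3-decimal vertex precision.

solid 
facet normal 0.109 -0.672 -0.733
outer loop
vertex 4.099 -3.859 -2.278
vertex 3.495 -4.052 -2.191
vertex 3.715 -3.593 -2.579
endloop
endfacet
facet normal 0.654 0.733 -0.187
outer loop
vertex 4.099 -3.859 -2.278
vertex 3.715 -3.593 -2.579
vertex 3.285 -2.748 -0.769
endloop
endfacet
facet normal 0.107 -0.671 -0.733
outer loop
vertex 3.715 -3.593 -2.579
vertex 3.495 -4.052 -2.191
vertex 3.166 -3.672 -2.587
endloop
endfacet
facet normal -0.121 0.888 -0.443
outer loop
vertex 3.715 -3.593 -2.579
vertex 3.166 -3.672 -2.587
vertex 3.285 -2.748 -0.769
endloop
endfacet
facet normal 0.107 -0.671 -0.733
outer loop
vertex 3.166 -3.672 -2.587
vertex 3.495 -4.052 -2.191
vertex 2.864 -4.037 -2.297
endloop
endfacet
facet normal -0.829 0.519 -0.210
outer loop
vertex 3.166 -3.672 -2.587
vertex 2.864 -4.037 -2.297
vertex 3.285 -2.748 -0.769
endloop
endfacet
facet normal 0.107 -0.672 -0.733
outer loop
vertex 2.864 -4.037 -2.297
vertex 3.495 -4.052 -2.191
vertex 3.038 -4.413 -1.927
endloop
endfacet
facet normal -0.935 -0.098 0.340
outer loop
vertex 2.864 -4.037 -2.297
vertex 3.038 -4.413 -1.927
vertex 3.285 -2.748 -0.769
endloop
endfacet
facet normal 0.107 -0.672 -0.733
outer loop
vertex 3.038 -4.413 -1.927
vertex 3.495 -4.052 -2.191
vertex 3.556 -4.517 -1.756
endloop
endfacet
facet normal -0.360 -0.496 0.790
outer loop
vertex 3.038 -4.413 -1.927
vertex 3.556 -4.517 -1.756
vertex 3.285 -2.748 -0.769
endloop
endfacet
facet normal 0.109 -0.671 -0.733
outer loop
vertex 3.556 -4.517 -1.756
vertex 3.495 -4.052 -2.191
vertex 4.028 -4.27 -1.912
endloop
endfacet
facet normal 0.462 -0.377 0.803
outer loop
vertex 3.556 -4.517 -1.756
vertex 4.028 -4.27 -1.912
vertex 3.285 -2.748 -0.769
endloop
endfacet
facet normal 0.109 -0.672 -0.733
outer loop
vertex 4.028 -4.27 -1.912
vertex 3.495 -4.052 -2.191
vertex 4.099 -3.859 -2.278
endloop
endfacet
facet normal 0.914 0.170 0.368
outer loop
vertex 4.028 -4.27 -1.912
vertex 4.099 -3.859 -2.278
vertex 3.285 -2.748 -0.769
endloop
endfacet
facet normal 0.024 0.050 -0.998
outer loop
vertex -1.971 1.361 -2.945
vertex -2.803 1.577 -2.954
vertex -2.116 2.092 -2.912
endloop
endfacet
facet normal 0.854 0.147 0.499
outer loop
vertex -1.971 1.361 -2.945
vertex -2.116 2.092 -2.912
vertex -2.837 1.503 -1.506
endloop
endfacet
facet normal 0.023 0.051 -0.998
outer loop
vertex -2.116 2.092 -2.912
vertex -2.803 1.577 -2.954
vertex -2.778 2.435 -2.91
endloop
endfacet
facet normal 0.394 0.758 0.520
outer loop
vertex -2.116 2.092 -2.912
vertex -2.778 2.435 -2.91
vertex -2.837 1.503 -1.506
endloop
endfacet
facet normal 0.023 0.051 -0.998
outer loop
vertex -2.778 2.435 -2.91
vertex -2.803 1.577 -2.954
vertex -3.459 2.132 -2.941
endloop
endfacet
facet normal -0.370 0.781 0.503
outer loop
vertex -2.778 2.435 -2.91
vertex -3.459 2.132 -2.941
vertex -2.837 1.503 -1.506
endloop
endfacet
facet normal 0.023 0.051 -0.998
outer loop
vertex -3.459 2.132 -2.941
vertex -2.803 1.577 -2.954
vertex -3.646 1.411 -2.982
endloop
endfacet
facet normal -0.865 0.198 0.462
outer loop
vertex -3.459 2.132 -2.941
vertex -3.646 1.411 -2.982
vertex -2.837 1.503 -1.506
endloop
endfacet
facet normal 0.023 0.051 -0.998
outer loop
vertex -3.646 1.411 -2.982
vertex -2.803 1.577 -2.954
vertex -3.198 0.814 -3.002
endloop
endfacet
facet normal -0.716 -0.552 0.427
outer loop
vertex -3.646 1.411 -2.982
vertex -3.198 0.814 -3.002
vertex -2.837 1.503 -1.506
endloop
endfacet
facet normal 0.024 0.050 -0.998
outer loop
vertex -3.198 0.814 -3.002
vertex -2.803 1.577 -2.954
vertex -2.452 0.792 -2.985
endloop
endfacet
facet normal -0.036 -0.904 0.425
outer loop
vertex -3.198 0.814 -3.002
vertex -2.452 0.792 -2.985
vertex -2.837 1.503 -1.506
endloop
endfacet
facet normal 0.024 0.050 -0.998
outer loop
vertex -2.452 0.792 -2.985
vertex -2.803 1.577 -2.954
vertex -1.971 1.361 -2.945
endloop
endfacet
facet normal 0.663 -0.593 0.457
outer loop
vertex -2.452 0.792 -2.985
vertex -1.971 1.361 -2.945
vertex -2.837 1.503 -1.506
endloop
endfacet
facet normal -0.398 -0.724 -0.563
outer loop
vertex -2.131 -1.423 -1.102
vertex -2.439 -1.909 -0.26
vertex -2.846 -1.206 -0.876
endloop
endfacet
facet normal 0.218 0.950 -0.222
outer loop
vertex -2.131 -1.423 -1.102
vertex -2.846 -1.206 -0.876
vertex -2.001 -1.111 0.36
endloop
endfacet
facet normal -0.398 -0.724 -0.563
outer loop
vertex -2.846 -1.206 -0.876
vertex -2.439 -1.909 -0.26
vertex -3.323 -1.4 -0.289
endloop
endfacet
facet normal -0.261 0.960 0.105
outer loop
vertex -2.846 -1.206 -0.876
vertex -3.323 -1.4 -0.289
vertex -2.001 -1.111 0.36
endloop
endfacet
facet normal -0.398 -0.724 -0.563
outer loop
vertex -3.323 -1.4 -0.289
vertex -2.439 -1.909 -0.26
vertex -3.281 -1.893 0.315
endloop
endfacet
facet normal -0.437 0.682 0.587
outer loop
vertex -3.323 -1.4 -0.289
vertex -3.281 -1.893 0.315
vertex -2.001 -1.111 0.36
endloop
endfacet
facet normal -0.398 -0.725 -0.562
outer loop
vertex -3.281 -1.893 0.315
vertex -2.439 -1.909 -0.26
vertex -2.746 -2.394 0.583
endloop
endfacet
facet normal -0.205 0.282 0.937
outer loop
vertex -3.281 -1.893 0.315
vertex -2.746 -2.394 0.583
vertex -2.001 -1.111 0.36
endloop
endfacet
facet normal -0.398 -0.725 -0.562
outer loop
vertex -2.746 -2.394 0.583
vertex -2.439 -1.909 -0.26
vertex -2.031 -2.611 0.357
endloop
endfacet
facet normal 0.299 -0.008 0.954
outer loop
vertex -2.746 -2.394 0.583
vertex -2.031 -2.611 0.357
vertex -2.001 -1.111 0.36
endloop
endfacet
facet normal -0.398 -0.725 -0.562
outer loop
vertex -2.031 -2.611 0.357
vertex -2.439 -1.909 -0.26
vertex -1.555 -2.417 -0.23
endloop
endfacet
facet normal 0.779 -0.017 0.626
outer loop
vertex -2.031 -2.611 0.357
vertex -1.555 -2.417 -0.23
vertex -2.001 -1.111 0.36
endloop
endfacet
facet normal -0.397 -0.725 -0.563
outer loop
vertex -1.555 -2.417 -0.23
vertex -2.439 -1.909 -0.26
vertex -1.596 -1.925 -0.834
endloop
endfacet
facet normal 0.954 0.260 0.147
outer loop
vertex -1.555 -2.417 -0.23
vertex -1.596 -1.925 -0.834
vertex -2.001 -1.111 0.36
endloop
endfacet
facet normal -0.397 -0.724 -0.563
outer loop
vertex -1.596 -1.925 -0.834
vertex -2.439 -1.909 -0.26
vertex -2.131 -1.423 -1.102
endloop
endfacet
facet normal 0.722 0.660 -0.205
outer loop
vertex -1.596 -1.925 -0.834
vertex -2.131 -1.423 -1.102
vertex -2.001 -1.111 0.36
endloop
endfacet

endsolid


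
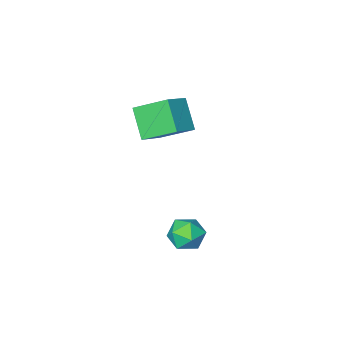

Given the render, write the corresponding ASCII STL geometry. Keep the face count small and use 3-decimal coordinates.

solid 
facet normal -0.282 0.959 -0.021
outer loop
vertex -0.488 2.948 -3.547
vertex -0.859 2.852 -2.957
vertex -0.184 3.051 -2.92
endloop
endfacet
facet normal 0.360 0.877 -0.319
outer loop
vertex -0.488 2.948 -3.547
vertex -0.184 3.051 -2.92
vertex 0.169 2.72 -3.432
endloop
endfacet
facet normal 0.295 0.416 -0.860
outer loop
vertex -0.488 2.948 -3.547
vertex 0.169 2.72 -3.432
vertex -0.288 2.316 -3.784
endloop
endfacet
facet normal -0.387 0.214 -0.897
outer loop
vertex -0.488 2.948 -3.547
vertex -0.288 2.316 -3.784
vertex -0.923 2.397 -3.491
endloop
endfacet
facet normal -0.745 0.549 -0.379
outer loop
vertex -0.488 2.948 -3.547
vertex -0.923 2.397 -3.491
vertex -0.859 2.852 -2.957
endloop
endfacet
facet normal 0.793 0.585 0.169
outer loop
vertex 0.169 2.72 -3.432
vertex -0.184 3.051 -2.92
vertex 0.203 2.483 -2.769
endloop
endfacet
facet normal -0.247 0.719 0.650
outer loop
vertex -0.184 3.051 -2.92
vertex -0.859 2.852 -2.957
vertex -0.432 2.564 -2.476
endloop
endfacet
facet normal -0.996 0.056 0.071
outer loop
vertex -0.859 2.852 -2.957
vertex -0.923 2.397 -3.491
vertex -0.889 2.16 -2.828
endloop
endfacet
facet normal -0.416 -0.488 -0.767
outer loop
vertex -0.923 2.397 -3.491
vertex -0.288 2.316 -3.784
vertex -0.536 1.829 -3.34
endloop
endfacet
facet normal 0.688 -0.162 -0.708
outer loop
vertex -0.288 2.316 -3.784
vertex 0.169 2.72 -3.432
vertex 0.139 2.028 -3.303
endloop
endfacet
facet normal 0.387 -0.214 0.897
outer loop
vertex -0.232 1.932 -2.713
vertex 0.203 2.483 -2.769
vertex -0.432 2.564 -2.476
endloop
endfacet
facet normal -0.295 -0.416 0.860
outer loop
vertex -0.232 1.932 -2.713
vertex -0.432 2.564 -2.476
vertex -0.889 2.16 -2.828
endloop
endfacet
facet normal -0.360 -0.877 0.319
outer loop
vertex -0.232 1.932 -2.713
vertex -0.889 2.16 -2.828
vertex -0.536 1.829 -3.34
endloop
endfacet
facet normal 0.282 -0.959 0.021
outer loop
vertex -0.232 1.932 -2.713
vertex -0.536 1.829 -3.34
vertex 0.139 2.028 -3.303
endloop
endfacet
facet normal 0.745 -0.549 0.379
outer loop
vertex -0.232 1.932 -2.713
vertex 0.139 2.028 -3.303
vertex 0.203 2.483 -2.769
endloop
endfacet
facet normal 0.416 0.488 0.767
outer loop
vertex -0.432 2.564 -2.476
vertex 0.203 2.483 -2.769
vertex -0.184 3.051 -2.92
endloop
endfacet
facet normal -0.688 0.162 0.708
outer loop
vertex -0.889 2.16 -2.828
vertex -0.432 2.564 -2.476
vertex -0.859 2.852 -2.957
endloop
endfacet
facet normal -0.793 -0.585 -0.169
outer loop
vertex -0.536 1.829 -3.34
vertex -0.889 2.16 -2.828
vertex -0.923 2.397 -3.491
endloop
endfacet
facet normal 0.247 -0.719 -0.650
outer loop
vertex 0.139 2.028 -3.303
vertex -0.536 1.829 -3.34
vertex -0.288 2.316 -3.784
endloop
endfacet
facet normal 0.996 -0.056 -0.071
outer loop
vertex 0.203 2.483 -2.769
vertex 0.139 2.028 -3.303
vertex 0.169 2.72 -3.432
endloop
endfacet
facet normal -0.553 0.664 0.503
outer loop
vertex -1.088 0.041 1.689
vertex -0.917 0.913 0.726
vertex -2.002 -0.337 1.184
endloop
endfacet
facet normal -0.131 -0.666 0.735
outer loop
vertex -1.223 -1.273 0.474
vertex -1.088 0.041 1.689
vertex -2.002 -0.337 1.184
endloop
endfacet
facet normal -0.552 0.664 0.504
outer loop
vertex -2.002 -0.337 1.184
vertex -0.917 0.913 0.726
vertex -1.831 0.535 0.222
endloop
endfacet
facet normal -0.823 -0.340 -0.455
outer loop
vertex -1.831 0.535 0.222
vertex -1.223 -1.273 0.474
vertex -2.002 -0.337 1.184
endloop
endfacet
facet normal 0.823 0.340 0.454
outer loop
vertex -1.088 0.041 1.689
vertex -0.138 -0.023 0.016
vertex -0.917 0.913 0.726
endloop
endfacet
facet normal -0.130 -0.666 0.735
outer loop
vertex -0.309 -0.895 0.978
vertex -1.088 0.041 1.689
vertex -1.223 -1.273 0.474
endloop
endfacet
facet normal 0.823 0.340 0.455
outer loop
vertex -0.309 -0.895 0.978
vertex -0.138 -0.023 0.016
vertex -1.088 0.041 1.689
endloop
endfacet
facet normal 0.130 0.666 -0.735
outer loop
vertex -0.917 0.913 0.726
vertex -0.138 -0.023 0.016
vertex -1.831 0.535 0.222
endloop
endfacet
facet normal -0.823 -0.340 -0.454
outer loop
vertex -1.052 -0.401 -0.489
vertex -1.223 -1.273 0.474
vertex -1.831 0.535 0.222
endloop
endfacet
facet normal 0.130 0.666 -0.734
outer loop
vertex -1.831 0.535 0.222
vertex -0.138 -0.023 0.016
vertex -1.052 -0.401 -0.489
endloop
endfacet
facet normal 0.552 -0.664 -0.503
outer loop
vertex -1.052 -0.401 -0.489
vertex -0.309 -0.895 0.978
vertex -1.223 -1.273 0.474
endloop
endfacet
facet normal 0.553 -0.664 -0.504
outer loop
vertex -0.138 -0.023 0.016
vertex -0.309 -0.895 0.978
vertex -1.052 -0.401 -0.489
endloop
endfacet

endsolid


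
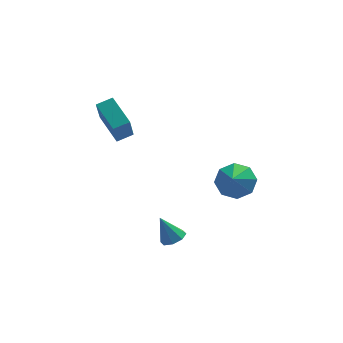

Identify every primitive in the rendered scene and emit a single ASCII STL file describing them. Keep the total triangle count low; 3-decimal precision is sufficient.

solid 
facet normal 0.257 0.675 -0.692
outer loop
vertex 2.01 -2.851 0.341
vertex 1.326 -3.178 -0.232
vertex 1.377 -2.509 0.44
endloop
endfacet
facet normal 0.189 0.067 0.980
outer loop
vertex 2.01 -2.851 0.341
vertex 1.377 -2.509 0.44
vertex 1.014 -4.002 0.612
endloop
endfacet
facet normal 0.257 0.675 -0.692
outer loop
vertex 1.377 -2.509 0.44
vertex 1.326 -3.178 -0.232
vertex 0.714 -2.558 0.146
endloop
endfacet
facet normal -0.409 0.202 0.890
outer loop
vertex 1.377 -2.509 0.44
vertex 0.714 -2.558 0.146
vertex 1.014 -4.002 0.612
endloop
endfacet
facet normal 0.256 0.675 -0.692
outer loop
vertex 0.714 -2.558 0.146
vertex 1.326 -3.178 -0.232
vertex 0.409 -2.971 -0.37
endloop
endfacet
facet normal -0.857 -0.012 0.516
outer loop
vertex 0.714 -2.558 0.146
vertex 0.409 -2.971 -0.37
vertex 1.014 -4.002 0.612
endloop
endfacet
facet normal 0.257 0.676 -0.691
outer loop
vertex 0.409 -2.971 -0.37
vertex 1.326 -3.178 -0.232
vertex 0.643 -3.505 -0.805
endloop
endfacet
facet normal -0.890 -0.451 0.075
outer loop
vertex 0.409 -2.971 -0.37
vertex 0.643 -3.505 -0.805
vertex 1.014 -4.002 0.612
endloop
endfacet
facet normal 0.257 0.675 -0.692
outer loop
vertex 0.643 -3.505 -0.805
vertex 1.326 -3.178 -0.232
vertex 1.276 -3.848 -0.904
endloop
endfacet
facet normal -0.490 -0.855 -0.172
outer loop
vertex 0.643 -3.505 -0.805
vertex 1.276 -3.848 -0.904
vertex 1.014 -4.002 0.612
endloop
endfacet
facet normal 0.256 0.675 -0.692
outer loop
vertex 1.276 -3.848 -0.904
vertex 1.326 -3.178 -0.232
vertex 1.939 -3.798 -0.61
endloop
endfacet
facet normal 0.111 -0.990 -0.081
outer loop
vertex 1.276 -3.848 -0.904
vertex 1.939 -3.798 -0.61
vertex 1.014 -4.002 0.612
endloop
endfacet
facet normal 0.256 0.675 -0.692
outer loop
vertex 1.939 -3.798 -0.61
vertex 1.326 -3.178 -0.232
vertex 2.243 -3.385 -0.094
endloop
endfacet
facet normal 0.558 -0.776 0.293
outer loop
vertex 1.939 -3.798 -0.61
vertex 2.243 -3.385 -0.094
vertex 1.014 -4.002 0.612
endloop
endfacet
facet normal 0.257 0.675 -0.692
outer loop
vertex 2.243 -3.385 -0.094
vertex 1.326 -3.178 -0.232
vertex 2.01 -2.851 0.341
endloop
endfacet
facet normal 0.591 -0.339 0.732
outer loop
vertex 2.243 -3.385 -0.094
vertex 2.01 -2.851 0.341
vertex 1.014 -4.002 0.612
endloop
endfacet
facet normal 0.406 -0.224 -0.886
outer loop
vertex -0.91 -3.538 -3.277
vertex -1.473 -3.472 -3.552
vertex -0.991 -3.087 -3.428
endloop
endfacet
facet normal 0.665 0.342 0.664
outer loop
vertex -0.91 -3.538 -3.277
vertex -0.991 -3.087 -3.428
vertex -2.027 -3.168 -2.348
endloop
endfacet
facet normal 0.407 -0.225 -0.885
outer loop
vertex -0.991 -3.087 -3.428
vertex -1.473 -3.472 -3.552
vertex -1.354 -2.862 -3.652
endloop
endfacet
facet normal 0.315 0.875 0.368
outer loop
vertex -0.991 -3.087 -3.428
vertex -1.354 -2.862 -3.652
vertex -2.027 -3.168 -2.348
endloop
endfacet
facet normal 0.406 -0.224 -0.886
outer loop
vertex -1.354 -2.862 -3.652
vertex -1.473 -3.472 -3.552
vertex -1.787 -2.995 -3.817
endloop
endfacet
facet normal -0.314 0.948 0.060
outer loop
vertex -1.354 -2.862 -3.652
vertex -1.787 -2.995 -3.817
vertex -2.027 -3.168 -2.348
endloop
endfacet
facet normal 0.407 -0.224 -0.886
outer loop
vertex -1.787 -2.995 -3.817
vertex -1.473 -3.472 -3.552
vertex -2.036 -3.407 -3.827
endloop
endfacet
facet normal -0.852 0.517 -0.078
outer loop
vertex -1.787 -2.995 -3.817
vertex -2.036 -3.407 -3.827
vertex -2.027 -3.168 -2.348
endloop
endfacet
facet normal 0.407 -0.224 -0.886
outer loop
vertex -2.036 -3.407 -3.827
vertex -1.473 -3.472 -3.552
vertex -1.956 -3.858 -3.676
endloop
endfacet
facet normal -0.986 -0.164 0.033
outer loop
vertex -2.036 -3.407 -3.827
vertex -1.956 -3.858 -3.676
vertex -2.027 -3.168 -2.348
endloop
endfacet
facet normal 0.407 -0.225 -0.885
outer loop
vertex -1.956 -3.858 -3.676
vertex -1.473 -3.472 -3.552
vertex -1.593 -4.083 -3.452
endloop
endfacet
facet normal -0.636 -0.698 0.329
outer loop
vertex -1.956 -3.858 -3.676
vertex -1.593 -4.083 -3.452
vertex -2.027 -3.168 -2.348
endloop
endfacet
facet normal 0.406 -0.225 -0.886
outer loop
vertex -1.593 -4.083 -3.452
vertex -1.473 -3.472 -3.552
vertex -1.16 -3.95 -3.287
endloop
endfacet
facet normal -0.006 -0.771 0.637
outer loop
vertex -1.593 -4.083 -3.452
vertex -1.16 -3.95 -3.287
vertex -2.027 -3.168 -2.348
endloop
endfacet
facet normal 0.406 -0.225 -0.886
outer loop
vertex -1.16 -3.95 -3.287
vertex -1.473 -3.472 -3.552
vertex -0.91 -3.538 -3.277
endloop
endfacet
facet normal 0.532 -0.341 0.775
outer loop
vertex -1.16 -3.95 -3.287
vertex -0.91 -3.538 -3.277
vertex -2.027 -3.168 -2.348
endloop
endfacet
facet normal -0.930 -0.243 -0.275
outer loop
vertex -3.841 -1.697 2.752
vertex -4.402 -0.233 3.356
vertex -3.61 -1.049 1.396
endloop
endfacet
facet normal 0.334 -0.871 -0.359
outer loop
vertex -2.838 -0.847 1.624
vertex -3.841 -1.697 2.752
vertex -3.61 -1.049 1.396
endloop
endfacet
facet normal -0.930 -0.243 -0.275
outer loop
vertex -3.61 -1.049 1.396
vertex -4.402 -0.233 3.356
vertex -4.171 0.415 2.0
endloop
endfacet
facet normal 0.152 0.426 -0.892
outer loop
vertex -4.171 0.415 2.0
vertex -2.838 -0.847 1.624
vertex -3.61 -1.049 1.396
endloop
endfacet
facet normal -0.152 -0.426 0.892
outer loop
vertex -3.841 -1.697 2.752
vertex -3.63 -0.031 3.584
vertex -4.402 -0.233 3.356
endloop
endfacet
facet normal 0.334 -0.871 -0.359
outer loop
vertex -3.069 -1.495 2.98
vertex -3.841 -1.697 2.752
vertex -2.838 -0.847 1.624
endloop
endfacet
facet normal -0.152 -0.426 0.892
outer loop
vertex -3.069 -1.495 2.98
vertex -3.63 -0.031 3.584
vertex -3.841 -1.697 2.752
endloop
endfacet
facet normal -0.334 0.871 0.359
outer loop
vertex -4.402 -0.233 3.356
vertex -3.63 -0.031 3.584
vertex -4.171 0.415 2.0
endloop
endfacet
facet normal 0.152 0.426 -0.892
outer loop
vertex -3.399 0.617 2.228
vertex -2.838 -0.847 1.624
vertex -4.171 0.415 2.0
endloop
endfacet
facet normal -0.334 0.871 0.359
outer loop
vertex -4.171 0.415 2.0
vertex -3.63 -0.031 3.584
vertex -3.399 0.617 2.228
endloop
endfacet
facet normal 0.930 0.243 0.275
outer loop
vertex -3.399 0.617 2.228
vertex -3.069 -1.495 2.98
vertex -2.838 -0.847 1.624
endloop
endfacet
facet normal 0.930 0.243 0.275
outer loop
vertex -3.63 -0.031 3.584
vertex -3.069 -1.495 2.98
vertex -3.399 0.617 2.228
endloop
endfacet

endsolid


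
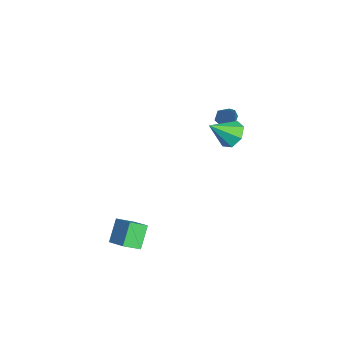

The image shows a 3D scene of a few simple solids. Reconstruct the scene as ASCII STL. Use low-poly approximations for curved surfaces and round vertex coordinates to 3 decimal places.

solid 
facet normal -0.162 0.755 -0.636
outer loop
vertex 1.313 1.383 2.945
vertex 0.717 1.079 2.736
vertex 0.815 1.538 3.256
endloop
endfacet
facet normal 0.564 0.206 0.800
outer loop
vertex 1.313 1.383 2.945
vertex 0.815 1.538 3.256
vertex 0.923 0.121 3.544
endloop
endfacet
facet normal -0.162 0.755 -0.636
outer loop
vertex 0.815 1.538 3.256
vertex 0.717 1.079 2.736
vertex 0.243 1.348 3.176
endloop
endfacet
facet normal -0.195 0.181 0.964
outer loop
vertex 0.815 1.538 3.256
vertex 0.243 1.348 3.176
vertex 0.923 0.121 3.544
endloop
endfacet
facet normal -0.161 0.755 -0.635
outer loop
vertex 0.243 1.348 3.176
vertex 0.717 1.079 2.736
vertex 0.029 0.956 2.764
endloop
endfacet
facet normal -0.754 -0.234 0.614
outer loop
vertex 0.243 1.348 3.176
vertex 0.029 0.956 2.764
vertex 0.923 0.121 3.544
endloop
endfacet
facet normal -0.161 0.755 -0.636
outer loop
vertex 0.029 0.956 2.764
vertex 0.717 1.079 2.736
vertex 0.333 0.657 2.332
endloop
endfacet
facet normal -0.690 -0.724 0.016
outer loop
vertex 0.029 0.956 2.764
vertex 0.333 0.657 2.332
vertex 0.923 0.121 3.544
endloop
endfacet
facet normal -0.161 0.755 -0.636
outer loop
vertex 0.333 0.657 2.332
vertex 0.717 1.079 2.736
vertex 0.927 0.676 2.204
endloop
endfacet
facet normal -0.053 -0.923 -0.382
outer loop
vertex 0.333 0.657 2.332
vertex 0.927 0.676 2.204
vertex 0.923 0.121 3.544
endloop
endfacet
facet normal -0.161 0.755 -0.636
outer loop
vertex 0.927 0.676 2.204
vertex 0.717 1.079 2.736
vertex 1.363 0.999 2.477
endloop
endfacet
facet normal 0.678 -0.680 -0.279
outer loop
vertex 0.927 0.676 2.204
vertex 1.363 0.999 2.477
vertex 0.923 0.121 3.544
endloop
endfacet
facet normal -0.162 0.754 -0.636
outer loop
vertex 1.363 0.999 2.477
vertex 0.717 1.079 2.736
vertex 1.313 1.383 2.945
endloop
endfacet
facet normal 0.953 -0.177 0.247
outer loop
vertex 1.363 0.999 2.477
vertex 1.313 1.383 2.945
vertex 0.923 0.121 3.544
endloop
endfacet
facet normal -0.642 -0.087 -0.761
outer loop
vertex -1.981 1.084 0.959
vertex -2.356 1.262 1.255
vertex -2.074 1.585 0.98
endloop
endfacet
facet normal 0.865 0.180 -0.469
outer loop
vertex -1.981 1.084 0.959
vertex -2.074 1.585 0.98
vertex -1.064 1.438 2.785
endloop
endfacet
facet normal -0.642 -0.087 -0.761
outer loop
vertex -2.074 1.585 0.98
vertex -2.356 1.262 1.255
vertex -2.449 1.763 1.276
endloop
endfacet
facet normal 0.348 0.930 -0.119
outer loop
vertex -2.074 1.585 0.98
vertex -2.449 1.763 1.276
vertex -1.064 1.438 2.785
endloop
endfacet
facet normal -0.644 -0.088 -0.760
outer loop
vertex -2.449 1.763 1.276
vertex -2.356 1.262 1.255
vertex -2.731 1.44 1.552
endloop
endfacet
facet normal -0.379 0.770 0.514
outer loop
vertex -2.449 1.763 1.276
vertex -2.731 1.44 1.552
vertex -1.064 1.438 2.785
endloop
endfacet
facet normal -0.644 -0.087 -0.760
outer loop
vertex -2.731 1.44 1.552
vertex -2.356 1.262 1.255
vertex -2.638 0.938 1.531
endloop
endfacet
facet normal -0.589 -0.142 0.796
outer loop
vertex -2.731 1.44 1.552
vertex -2.638 0.938 1.531
vertex -1.064 1.438 2.785
endloop
endfacet
facet normal -0.643 -0.089 -0.761
outer loop
vertex -2.638 0.938 1.531
vertex -2.356 1.262 1.255
vertex -2.263 0.761 1.235
endloop
endfacet
facet normal -0.071 -0.893 0.445
outer loop
vertex -2.638 0.938 1.531
vertex -2.263 0.761 1.235
vertex -1.064 1.438 2.785
endloop
endfacet
facet normal -0.643 -0.089 -0.761
outer loop
vertex -2.263 0.761 1.235
vertex -2.356 1.262 1.255
vertex -1.981 1.084 0.959
endloop
endfacet
facet normal 0.655 -0.732 -0.187
outer loop
vertex -2.263 0.761 1.235
vertex -1.981 1.084 0.959
vertex -1.064 1.438 2.785
endloop
endfacet
facet normal -0.604 0.300 0.738
outer loop
vertex 3.365 -3.27 -0.119
vertex 3.221 -2.561 -0.525
vertex 2.471 -3.757 -0.653
endloop
endfacet
facet normal 0.174 -0.855 0.489
outer loop
vertex 3.159 -4.099 -1.495
vertex 3.365 -3.27 -0.119
vertex 2.471 -3.757 -0.653
endloop
endfacet
facet normal -0.604 0.300 0.739
outer loop
vertex 2.471 -3.757 -0.653
vertex 3.221 -2.561 -0.525
vertex 2.326 -3.048 -1.059
endloop
endfacet
facet normal -0.778 -0.424 -0.463
outer loop
vertex 2.326 -3.048 -1.059
vertex 3.159 -4.099 -1.495
vertex 2.471 -3.757 -0.653
endloop
endfacet
facet normal 0.778 0.424 0.464
outer loop
vertex 3.365 -3.27 -0.119
vertex 3.909 -2.903 -1.367
vertex 3.221 -2.561 -0.525
endloop
endfacet
facet normal 0.173 -0.855 0.489
outer loop
vertex 4.054 -3.612 -0.961
vertex 3.365 -3.27 -0.119
vertex 3.159 -4.099 -1.495
endloop
endfacet
facet normal 0.778 0.425 0.464
outer loop
vertex 4.054 -3.612 -0.961
vertex 3.909 -2.903 -1.367
vertex 3.365 -3.27 -0.119
endloop
endfacet
facet normal -0.173 0.855 -0.489
outer loop
vertex 3.221 -2.561 -0.525
vertex 3.909 -2.903 -1.367
vertex 2.326 -3.048 -1.059
endloop
endfacet
facet normal -0.778 -0.424 -0.464
outer loop
vertex 3.015 -3.39 -1.901
vertex 3.159 -4.099 -1.495
vertex 2.326 -3.048 -1.059
endloop
endfacet
facet normal -0.173 0.855 -0.489
outer loop
vertex 2.326 -3.048 -1.059
vertex 3.909 -2.903 -1.367
vertex 3.015 -3.39 -1.901
endloop
endfacet
facet normal 0.604 -0.300 -0.738
outer loop
vertex 3.015 -3.39 -1.901
vertex 4.054 -3.612 -0.961
vertex 3.159 -4.099 -1.495
endloop
endfacet
facet normal 0.604 -0.299 -0.738
outer loop
vertex 3.909 -2.903 -1.367
vertex 4.054 -3.612 -0.961
vertex 3.015 -3.39 -1.901
endloop
endfacet

endsolid


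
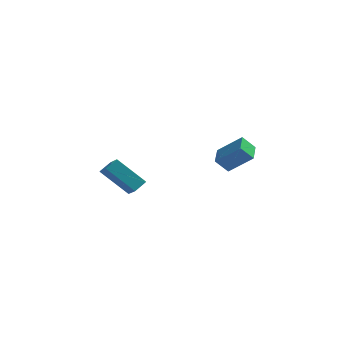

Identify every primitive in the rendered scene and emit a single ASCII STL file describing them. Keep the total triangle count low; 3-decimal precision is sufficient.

solid 
facet normal -0.612 -0.292 0.735
outer loop
vertex 3.838 1.162 2.796
vertex 3.661 2.355 3.123
vertex 2.553 1.255 1.764
endloop
endfacet
facet normal 0.142 -0.954 -0.263
outer loop
vertex 3.159 1.545 1.037
vertex 3.838 1.162 2.796
vertex 2.553 1.255 1.764
endloop
endfacet
facet normal -0.612 -0.292 0.735
outer loop
vertex 2.553 1.255 1.764
vertex 3.661 2.355 3.123
vertex 2.377 2.448 2.092
endloop
endfacet
facet normal -0.778 0.057 -0.626
outer loop
vertex 2.377 2.448 2.092
vertex 3.159 1.545 1.037
vertex 2.553 1.255 1.764
endloop
endfacet
facet normal 0.778 -0.056 0.626
outer loop
vertex 3.838 1.162 2.796
vertex 4.267 2.645 2.396
vertex 3.661 2.355 3.123
endloop
endfacet
facet normal 0.142 -0.954 -0.263
outer loop
vertex 4.443 1.452 2.068
vertex 3.838 1.162 2.796
vertex 3.159 1.545 1.037
endloop
endfacet
facet normal 0.779 -0.057 0.625
outer loop
vertex 4.443 1.452 2.068
vertex 4.267 2.645 2.396
vertex 3.838 1.162 2.796
endloop
endfacet
facet normal -0.142 0.954 0.263
outer loop
vertex 3.661 2.355 3.123
vertex 4.267 2.645 2.396
vertex 2.377 2.448 2.092
endloop
endfacet
facet normal -0.779 0.056 -0.625
outer loop
vertex 2.982 2.738 1.364
vertex 3.159 1.545 1.037
vertex 2.377 2.448 2.092
endloop
endfacet
facet normal -0.142 0.954 0.262
outer loop
vertex 2.377 2.448 2.092
vertex 4.267 2.645 2.396
vertex 2.982 2.738 1.364
endloop
endfacet
facet normal 0.612 0.292 -0.735
outer loop
vertex 2.982 2.738 1.364
vertex 4.443 1.452 2.068
vertex 3.159 1.545 1.037
endloop
endfacet
facet normal 0.612 0.292 -0.735
outer loop
vertex 4.267 2.645 2.396
vertex 4.443 1.452 2.068
vertex 2.982 2.738 1.364
endloop
endfacet
facet normal -0.548 0.675 -0.494
outer loop
vertex -3.957 3.11 -0.183
vertex -3.564 3.764 0.274
vertex -2.459 3.243 -1.663
endloop
endfacet
facet normal -0.442 -0.736 -0.513
outer loop
vertex -1.916 2.576 -1.174
vertex -3.957 3.11 -0.183
vertex -2.459 3.243 -1.663
endloop
endfacet
facet normal -0.549 0.674 -0.494
outer loop
vertex -2.459 3.243 -1.663
vertex -3.564 3.764 0.274
vertex -2.066 3.898 -1.206
endloop
endfacet
facet normal 0.710 0.064 -0.702
outer loop
vertex -2.066 3.898 -1.206
vertex -1.916 2.576 -1.174
vertex -2.459 3.243 -1.663
endloop
endfacet
facet normal -0.710 -0.064 0.701
outer loop
vertex -3.957 3.11 -0.183
vertex -3.021 3.097 0.763
vertex -3.564 3.764 0.274
endloop
endfacet
facet normal -0.442 -0.735 -0.514
outer loop
vertex -3.414 2.442 0.306
vertex -3.957 3.11 -0.183
vertex -1.916 2.576 -1.174
endloop
endfacet
facet normal -0.710 -0.064 0.701
outer loop
vertex -3.414 2.442 0.306
vertex -3.021 3.097 0.763
vertex -3.957 3.11 -0.183
endloop
endfacet
facet normal 0.441 0.736 0.513
outer loop
vertex -3.564 3.764 0.274
vertex -3.021 3.097 0.763
vertex -2.066 3.898 -1.206
endloop
endfacet
facet normal 0.710 0.064 -0.701
outer loop
vertex -1.523 3.23 -0.717
vertex -1.916 2.576 -1.174
vertex -2.066 3.898 -1.206
endloop
endfacet
facet normal 0.442 0.735 0.514
outer loop
vertex -2.066 3.898 -1.206
vertex -3.021 3.097 0.763
vertex -1.523 3.23 -0.717
endloop
endfacet
facet normal 0.548 -0.675 0.494
outer loop
vertex -1.523 3.23 -0.717
vertex -3.414 2.442 0.306
vertex -1.916 2.576 -1.174
endloop
endfacet
facet normal 0.549 -0.674 0.495
outer loop
vertex -3.021 3.097 0.763
vertex -3.414 2.442 0.306
vertex -1.523 3.23 -0.717
endloop
endfacet

endsolid


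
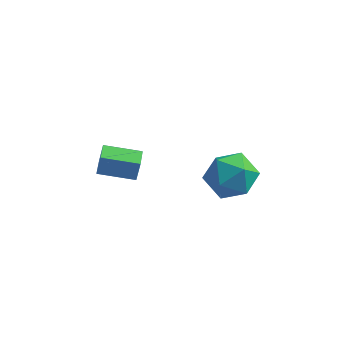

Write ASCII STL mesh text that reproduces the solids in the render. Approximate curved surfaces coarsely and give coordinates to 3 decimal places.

solid 
facet normal -0.964 -0.202 0.170
outer loop
vertex -1.897 -0.884 -2.55
vertex -2.083 -0.046 -2.608
vertex -2.043 -0.982 -3.493
endloop
endfacet
facet normal 0.217 -0.974 0.068
outer loop
vertex -0.577 -0.674 -3.752
vertex -1.897 -0.884 -2.55
vertex -2.043 -0.982 -3.493
endloop
endfacet
facet normal -0.964 -0.202 0.170
outer loop
vertex -2.043 -0.982 -3.493
vertex -2.083 -0.046 -2.608
vertex -2.229 -0.144 -3.552
endloop
endfacet
facet normal -0.152 -0.103 -0.983
outer loop
vertex -2.229 -0.144 -3.552
vertex -0.577 -0.674 -3.752
vertex -2.043 -0.982 -3.493
endloop
endfacet
facet normal 0.152 0.102 0.983
outer loop
vertex -1.897 -0.884 -2.55
vertex -0.617 0.262 -2.867
vertex -2.083 -0.046 -2.608
endloop
endfacet
facet normal 0.217 -0.974 0.068
outer loop
vertex -0.431 -0.576 -2.808
vertex -1.897 -0.884 -2.55
vertex -0.577 -0.674 -3.752
endloop
endfacet
facet normal 0.151 0.103 0.983
outer loop
vertex -0.431 -0.576 -2.808
vertex -0.617 0.262 -2.867
vertex -1.897 -0.884 -2.55
endloop
endfacet
facet normal -0.217 0.974 -0.068
outer loop
vertex -2.083 -0.046 -2.608
vertex -0.617 0.262 -2.867
vertex -2.229 -0.144 -3.552
endloop
endfacet
facet normal -0.152 -0.102 -0.983
outer loop
vertex -0.763 0.164 -3.81
vertex -0.577 -0.674 -3.752
vertex -2.229 -0.144 -3.552
endloop
endfacet
facet normal -0.217 0.974 -0.068
outer loop
vertex -2.229 -0.144 -3.552
vertex -0.617 0.262 -2.867
vertex -0.763 0.164 -3.81
endloop
endfacet
facet normal 0.964 0.202 -0.170
outer loop
vertex -0.763 0.164 -3.81
vertex -0.431 -0.576 -2.808
vertex -0.577 -0.674 -3.752
endloop
endfacet
facet normal 0.964 0.202 -0.170
outer loop
vertex -0.617 0.262 -2.867
vertex -0.431 -0.576 -2.808
vertex -0.763 0.164 -3.81
endloop
endfacet
facet normal -0.444 0.507 0.738
outer loop
vertex 2.23 0.324 -2.501
vertex 2.491 -0.498 -1.779
vertex 3.204 0.358 -1.938
endloop
endfacet
facet normal -0.177 0.952 0.249
outer loop
vertex 2.23 0.324 -2.501
vertex 3.204 0.358 -1.938
vertex 3.174 0.637 -3.028
endloop
endfacet
facet normal -0.475 0.794 -0.380
outer loop
vertex 2.23 0.324 -2.501
vertex 3.174 0.637 -3.028
vertex 2.443 -0.047 -3.542
endloop
endfacet
facet normal -0.927 0.250 -0.279
outer loop
vertex 2.23 0.324 -2.501
vertex 2.443 -0.047 -3.542
vertex 2.022 -0.748 -2.77
endloop
endfacet
facet normal -0.908 0.073 0.412
outer loop
vertex 2.23 0.324 -2.501
vertex 2.022 -0.748 -2.77
vertex 2.491 -0.498 -1.779
endloop
endfacet
facet normal 0.524 0.828 0.198
outer loop
vertex 3.174 0.637 -3.028
vertex 3.204 0.358 -1.938
vertex 4.018 0.008 -2.63
endloop
endfacet
facet normal 0.090 0.109 0.990
outer loop
vertex 3.204 0.358 -1.938
vertex 2.491 -0.498 -1.779
vertex 3.597 -0.693 -1.858
endloop
endfacet
facet normal -0.660 -0.593 0.462
outer loop
vertex 2.491 -0.498 -1.779
vertex 2.022 -0.748 -2.77
vertex 2.866 -1.377 -2.372
endloop
endfacet
facet normal -0.690 -0.308 -0.656
outer loop
vertex 2.022 -0.748 -2.77
vertex 2.443 -0.047 -3.542
vertex 2.836 -1.098 -3.462
endloop
endfacet
facet normal 0.042 0.571 -0.820
outer loop
vertex 2.443 -0.047 -3.542
vertex 3.174 0.637 -3.028
vertex 3.549 -0.242 -3.621
endloop
endfacet
facet normal 0.927 -0.250 0.279
outer loop
vertex 3.81 -1.064 -2.899
vertex 4.018 0.008 -2.63
vertex 3.597 -0.693 -1.858
endloop
endfacet
facet normal 0.475 -0.794 0.380
outer loop
vertex 3.81 -1.064 -2.899
vertex 3.597 -0.693 -1.858
vertex 2.866 -1.377 -2.372
endloop
endfacet
facet normal 0.177 -0.952 -0.249
outer loop
vertex 3.81 -1.064 -2.899
vertex 2.866 -1.377 -2.372
vertex 2.836 -1.098 -3.462
endloop
endfacet
facet normal 0.444 -0.507 -0.738
outer loop
vertex 3.81 -1.064 -2.899
vertex 2.836 -1.098 -3.462
vertex 3.549 -0.242 -3.621
endloop
endfacet
facet normal 0.908 -0.073 -0.412
outer loop
vertex 3.81 -1.064 -2.899
vertex 3.549 -0.242 -3.621
vertex 4.018 0.008 -2.63
endloop
endfacet
facet normal 0.690 0.308 0.656
outer loop
vertex 3.597 -0.693 -1.858
vertex 4.018 0.008 -2.63
vertex 3.204 0.358 -1.938
endloop
endfacet
facet normal -0.042 -0.571 0.820
outer loop
vertex 2.866 -1.377 -2.372
vertex 3.597 -0.693 -1.858
vertex 2.491 -0.498 -1.779
endloop
endfacet
facet normal -0.524 -0.828 -0.198
outer loop
vertex 2.836 -1.098 -3.462
vertex 2.866 -1.377 -2.372
vertex 2.022 -0.748 -2.77
endloop
endfacet
facet normal -0.090 -0.109 -0.990
outer loop
vertex 3.549 -0.242 -3.621
vertex 2.836 -1.098 -3.462
vertex 2.443 -0.047 -3.542
endloop
endfacet
facet normal 0.660 0.593 -0.462
outer loop
vertex 4.018 0.008 -2.63
vertex 3.549 -0.242 -3.621
vertex 3.174 0.637 -3.028
endloop
endfacet

endsolid
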